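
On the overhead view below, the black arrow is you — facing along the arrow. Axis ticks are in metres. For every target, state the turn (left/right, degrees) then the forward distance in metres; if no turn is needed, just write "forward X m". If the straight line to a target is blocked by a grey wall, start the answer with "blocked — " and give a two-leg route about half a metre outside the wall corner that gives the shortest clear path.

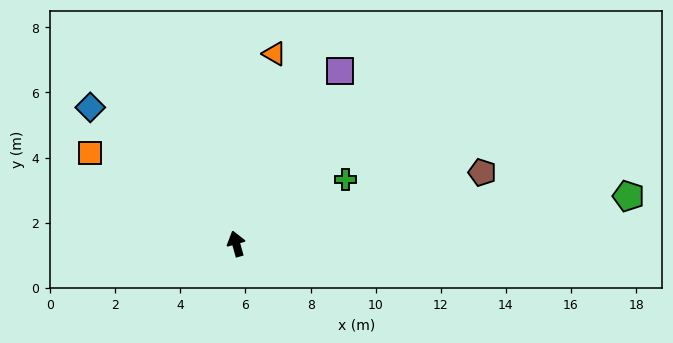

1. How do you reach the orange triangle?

turn right 27°, forward 6.0 m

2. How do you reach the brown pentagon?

turn right 89°, forward 7.9 m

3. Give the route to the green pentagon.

turn right 99°, forward 12.1 m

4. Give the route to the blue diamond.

turn left 31°, forward 6.1 m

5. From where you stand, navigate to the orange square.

turn left 43°, forward 5.3 m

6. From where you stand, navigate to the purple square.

turn right 47°, forward 6.2 m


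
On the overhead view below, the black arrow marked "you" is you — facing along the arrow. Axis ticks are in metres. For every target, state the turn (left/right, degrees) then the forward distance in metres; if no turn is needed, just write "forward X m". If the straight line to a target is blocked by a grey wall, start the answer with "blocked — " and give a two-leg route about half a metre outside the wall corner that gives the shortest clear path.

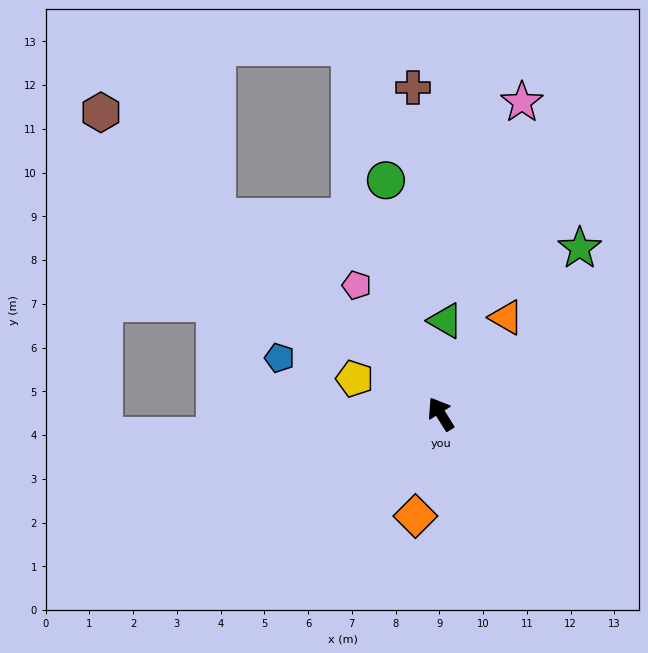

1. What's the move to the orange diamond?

turn left 134°, forward 2.4 m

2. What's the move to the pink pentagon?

forward 3.5 m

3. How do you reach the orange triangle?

turn right 66°, forward 2.7 m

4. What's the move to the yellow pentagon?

turn left 36°, forward 2.1 m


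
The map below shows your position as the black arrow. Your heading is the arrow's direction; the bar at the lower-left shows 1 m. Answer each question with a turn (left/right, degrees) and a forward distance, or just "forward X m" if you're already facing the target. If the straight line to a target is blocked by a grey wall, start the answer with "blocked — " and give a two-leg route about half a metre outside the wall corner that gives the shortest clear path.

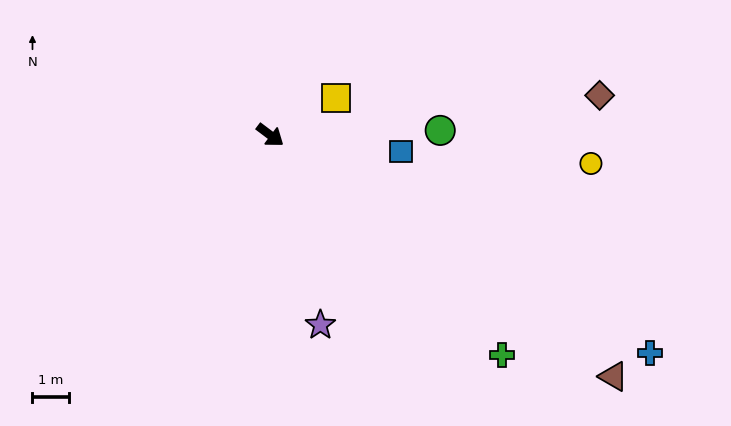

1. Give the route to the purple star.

turn right 38°, forward 5.4 m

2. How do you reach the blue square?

turn left 30°, forward 3.6 m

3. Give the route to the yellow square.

turn left 67°, forward 2.1 m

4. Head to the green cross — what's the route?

turn right 7°, forward 8.7 m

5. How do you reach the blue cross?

turn left 7°, forward 11.9 m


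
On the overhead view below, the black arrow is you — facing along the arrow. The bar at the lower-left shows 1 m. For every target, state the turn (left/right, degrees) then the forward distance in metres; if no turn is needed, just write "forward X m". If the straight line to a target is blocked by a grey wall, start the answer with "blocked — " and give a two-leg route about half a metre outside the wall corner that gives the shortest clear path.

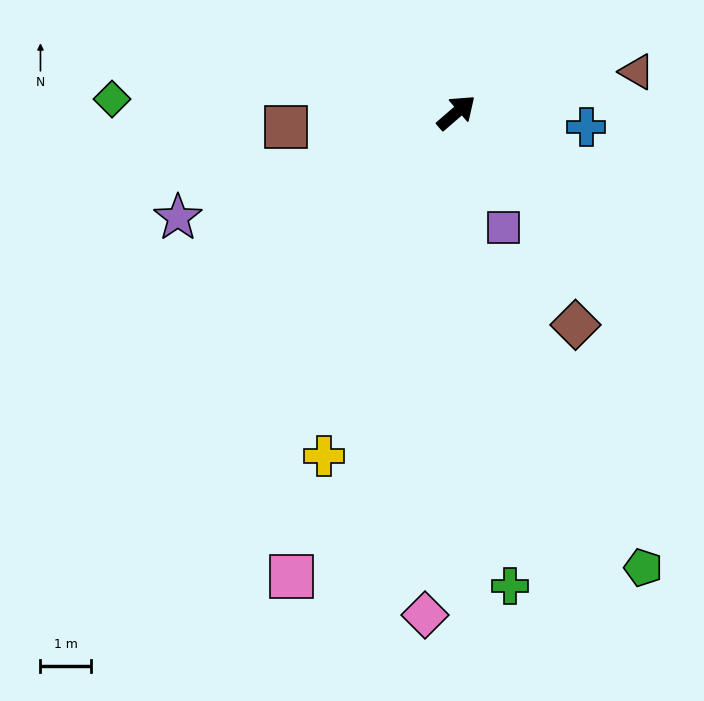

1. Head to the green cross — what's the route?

turn right 124°, forward 9.3 m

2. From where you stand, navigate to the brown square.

turn left 144°, forward 3.4 m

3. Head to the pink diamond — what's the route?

turn right 134°, forward 9.9 m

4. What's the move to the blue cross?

turn right 47°, forward 2.6 m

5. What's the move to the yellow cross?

turn right 152°, forward 7.2 m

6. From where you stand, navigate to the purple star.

turn left 160°, forward 5.8 m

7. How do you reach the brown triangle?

turn right 28°, forward 3.6 m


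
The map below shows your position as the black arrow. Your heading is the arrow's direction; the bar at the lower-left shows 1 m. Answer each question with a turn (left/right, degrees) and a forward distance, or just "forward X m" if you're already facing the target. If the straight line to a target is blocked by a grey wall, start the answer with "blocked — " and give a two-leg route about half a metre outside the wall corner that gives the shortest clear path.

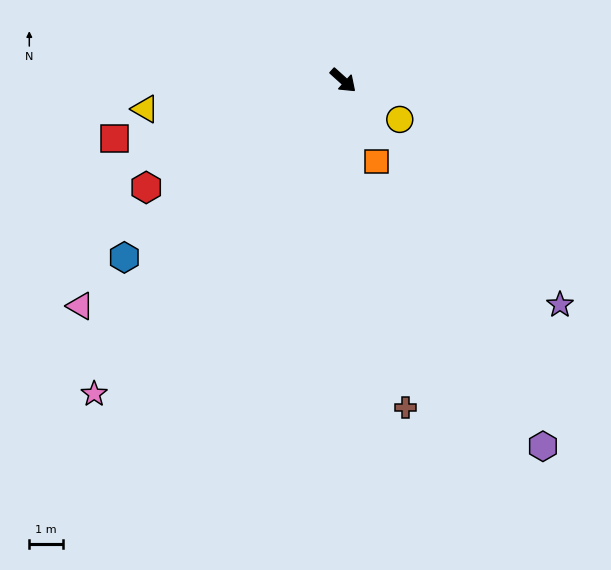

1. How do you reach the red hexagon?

turn right 109°, forward 6.6 m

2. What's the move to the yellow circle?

turn left 7°, forward 2.0 m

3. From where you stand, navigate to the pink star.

turn right 86°, forward 11.8 m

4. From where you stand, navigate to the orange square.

turn right 26°, forward 2.6 m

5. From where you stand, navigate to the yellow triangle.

turn right 130°, forward 5.9 m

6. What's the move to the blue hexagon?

turn right 99°, forward 8.3 m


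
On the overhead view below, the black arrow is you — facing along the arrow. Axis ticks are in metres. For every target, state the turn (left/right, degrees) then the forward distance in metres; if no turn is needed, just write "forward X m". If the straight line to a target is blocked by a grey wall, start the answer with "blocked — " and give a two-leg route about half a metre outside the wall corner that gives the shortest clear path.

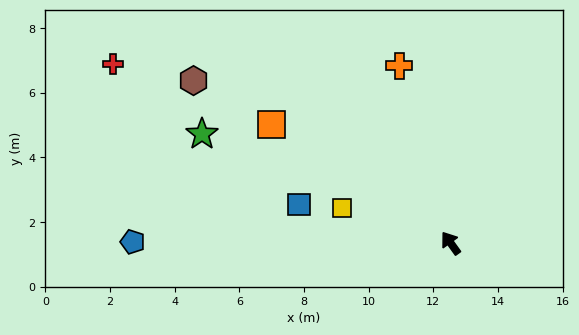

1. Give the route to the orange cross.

turn right 20°, forward 5.7 m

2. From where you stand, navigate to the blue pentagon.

turn left 54°, forward 9.8 m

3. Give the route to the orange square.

turn left 21°, forward 6.6 m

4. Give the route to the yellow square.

turn left 36°, forward 3.5 m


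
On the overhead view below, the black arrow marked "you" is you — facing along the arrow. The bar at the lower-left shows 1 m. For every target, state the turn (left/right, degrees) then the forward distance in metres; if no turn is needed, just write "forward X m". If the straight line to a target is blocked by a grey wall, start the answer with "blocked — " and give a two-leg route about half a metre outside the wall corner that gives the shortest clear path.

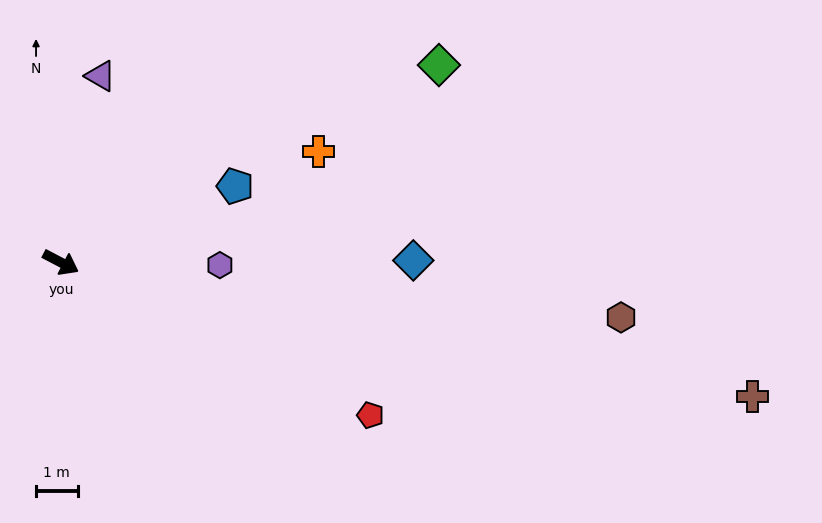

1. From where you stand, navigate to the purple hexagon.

turn left 27°, forward 3.8 m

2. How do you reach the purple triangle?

turn left 106°, forward 4.6 m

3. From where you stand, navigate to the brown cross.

turn left 17°, forward 16.9 m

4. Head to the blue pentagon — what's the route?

turn left 51°, forward 4.6 m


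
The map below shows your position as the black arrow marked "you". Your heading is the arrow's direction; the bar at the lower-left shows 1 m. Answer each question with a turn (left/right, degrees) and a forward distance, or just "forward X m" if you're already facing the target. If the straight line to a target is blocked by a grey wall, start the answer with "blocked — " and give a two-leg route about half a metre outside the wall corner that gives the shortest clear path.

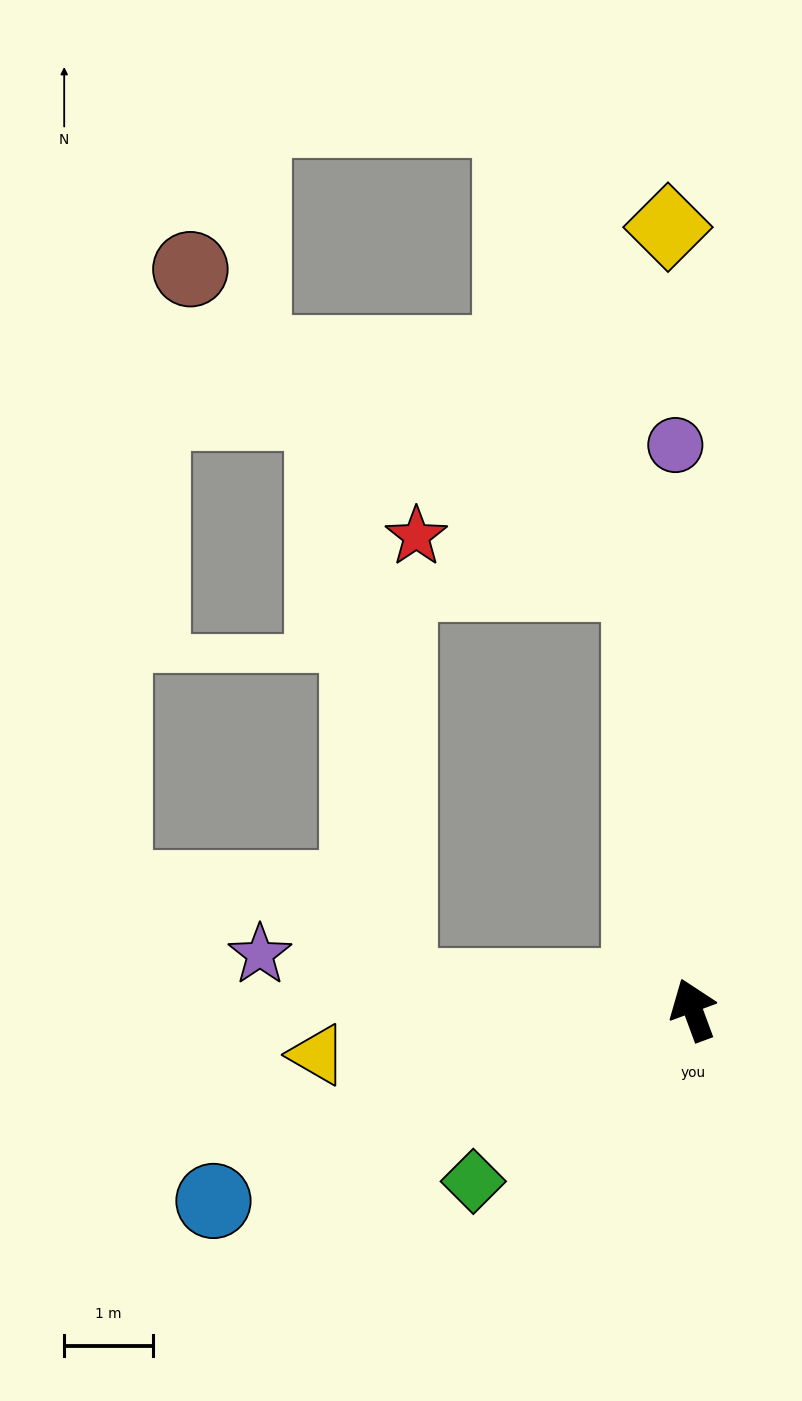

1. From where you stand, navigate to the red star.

blocked — turn right 13°, forward 4.8 m, then turn left 71°, forward 2.6 m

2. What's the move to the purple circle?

turn right 19°, forward 6.4 m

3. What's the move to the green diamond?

turn left 108°, forward 3.1 m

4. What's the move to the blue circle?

turn left 91°, forward 5.8 m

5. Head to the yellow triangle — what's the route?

turn left 77°, forward 4.3 m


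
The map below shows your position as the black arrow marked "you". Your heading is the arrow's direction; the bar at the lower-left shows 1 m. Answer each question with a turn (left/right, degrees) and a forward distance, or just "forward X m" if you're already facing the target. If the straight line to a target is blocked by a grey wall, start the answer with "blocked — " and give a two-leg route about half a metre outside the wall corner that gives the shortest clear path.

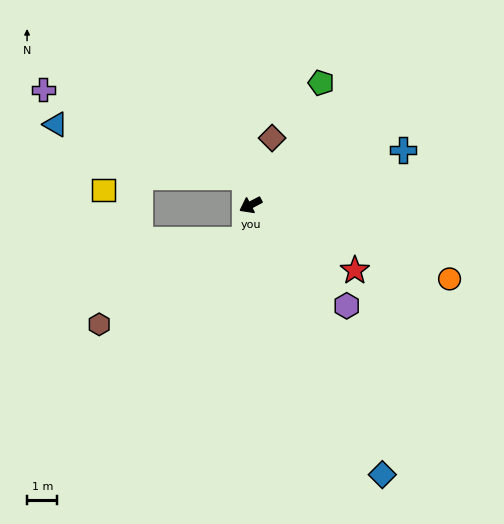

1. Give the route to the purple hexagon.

turn left 106°, forward 4.6 m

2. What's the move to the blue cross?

turn left 172°, forward 5.4 m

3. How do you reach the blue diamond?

turn left 88°, forward 9.9 m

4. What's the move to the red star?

turn left 120°, forward 4.1 m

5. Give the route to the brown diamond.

turn right 135°, forward 2.3 m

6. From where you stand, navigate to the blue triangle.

blocked — turn right 106°, forward 0.9 m, then turn left 63°, forward 6.5 m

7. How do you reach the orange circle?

turn left 132°, forward 7.0 m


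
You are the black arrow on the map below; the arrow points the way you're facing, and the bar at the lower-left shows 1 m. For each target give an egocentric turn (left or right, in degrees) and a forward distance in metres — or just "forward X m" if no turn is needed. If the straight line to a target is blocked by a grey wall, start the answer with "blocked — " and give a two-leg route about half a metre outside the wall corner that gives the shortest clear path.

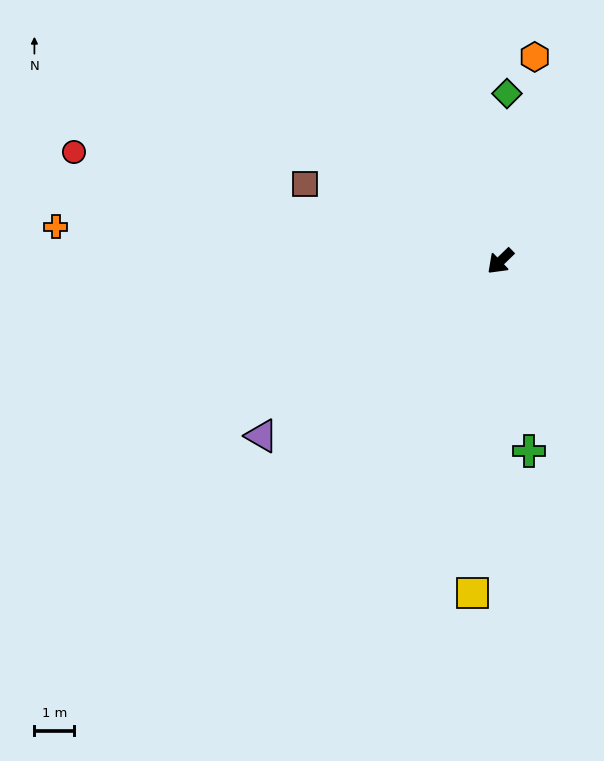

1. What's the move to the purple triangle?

turn right 8°, forward 7.4 m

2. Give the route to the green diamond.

turn right 136°, forward 4.2 m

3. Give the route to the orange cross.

turn right 48°, forward 11.2 m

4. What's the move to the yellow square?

turn left 41°, forward 8.4 m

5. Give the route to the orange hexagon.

turn right 144°, forward 5.2 m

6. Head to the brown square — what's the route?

turn right 66°, forward 5.3 m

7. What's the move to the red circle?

turn right 58°, forward 11.1 m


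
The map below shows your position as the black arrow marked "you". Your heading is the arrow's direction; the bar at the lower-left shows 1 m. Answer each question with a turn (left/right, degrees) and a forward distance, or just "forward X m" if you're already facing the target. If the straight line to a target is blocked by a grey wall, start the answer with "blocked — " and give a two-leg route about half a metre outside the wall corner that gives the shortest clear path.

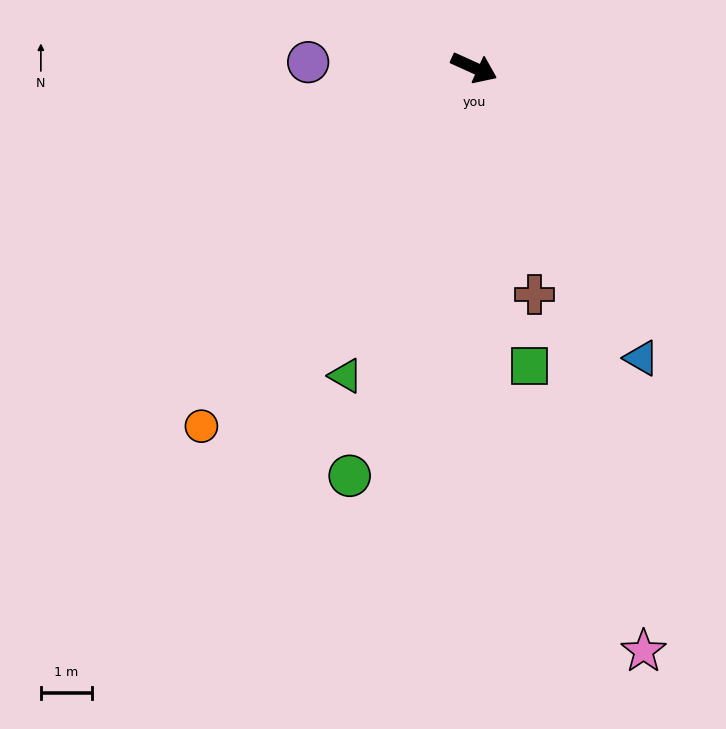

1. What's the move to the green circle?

turn right 83°, forward 8.3 m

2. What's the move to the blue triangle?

turn right 36°, forward 6.5 m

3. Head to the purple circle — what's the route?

turn right 158°, forward 3.2 m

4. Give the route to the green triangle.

turn right 88°, forward 6.5 m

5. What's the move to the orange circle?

turn right 103°, forward 8.8 m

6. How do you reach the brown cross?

turn right 51°, forward 4.6 m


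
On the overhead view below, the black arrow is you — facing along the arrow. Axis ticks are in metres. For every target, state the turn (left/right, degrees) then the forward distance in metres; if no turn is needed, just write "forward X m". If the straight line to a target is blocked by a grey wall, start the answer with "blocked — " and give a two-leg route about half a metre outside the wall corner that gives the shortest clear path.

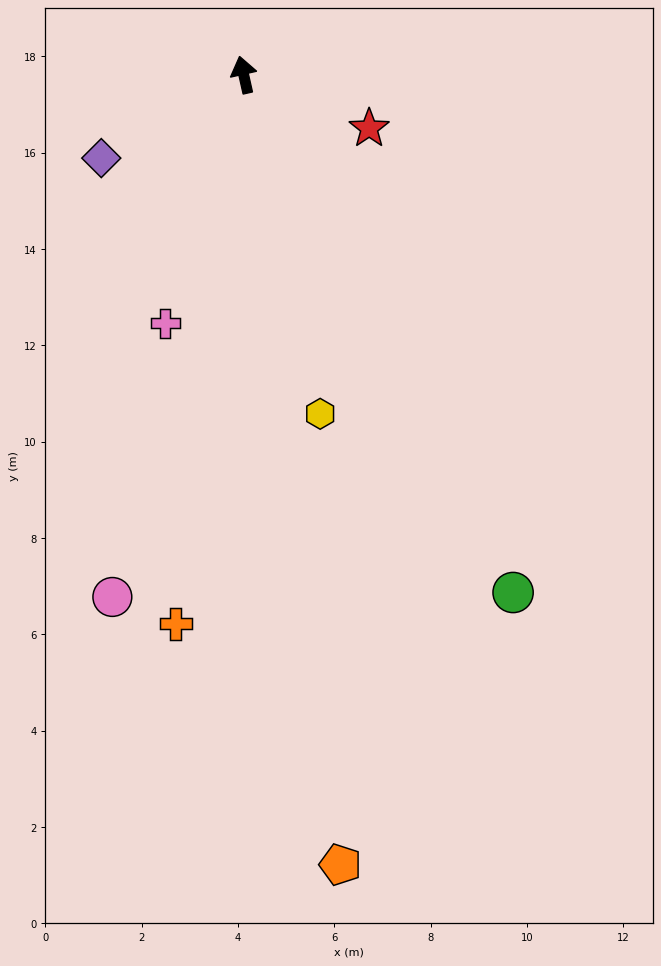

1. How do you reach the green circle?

turn right 165°, forward 12.1 m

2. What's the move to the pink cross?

turn left 150°, forward 5.4 m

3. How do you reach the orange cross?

turn left 160°, forward 11.5 m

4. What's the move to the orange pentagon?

turn left 174°, forward 16.5 m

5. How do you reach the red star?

turn right 126°, forward 2.8 m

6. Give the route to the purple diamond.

turn left 108°, forward 3.4 m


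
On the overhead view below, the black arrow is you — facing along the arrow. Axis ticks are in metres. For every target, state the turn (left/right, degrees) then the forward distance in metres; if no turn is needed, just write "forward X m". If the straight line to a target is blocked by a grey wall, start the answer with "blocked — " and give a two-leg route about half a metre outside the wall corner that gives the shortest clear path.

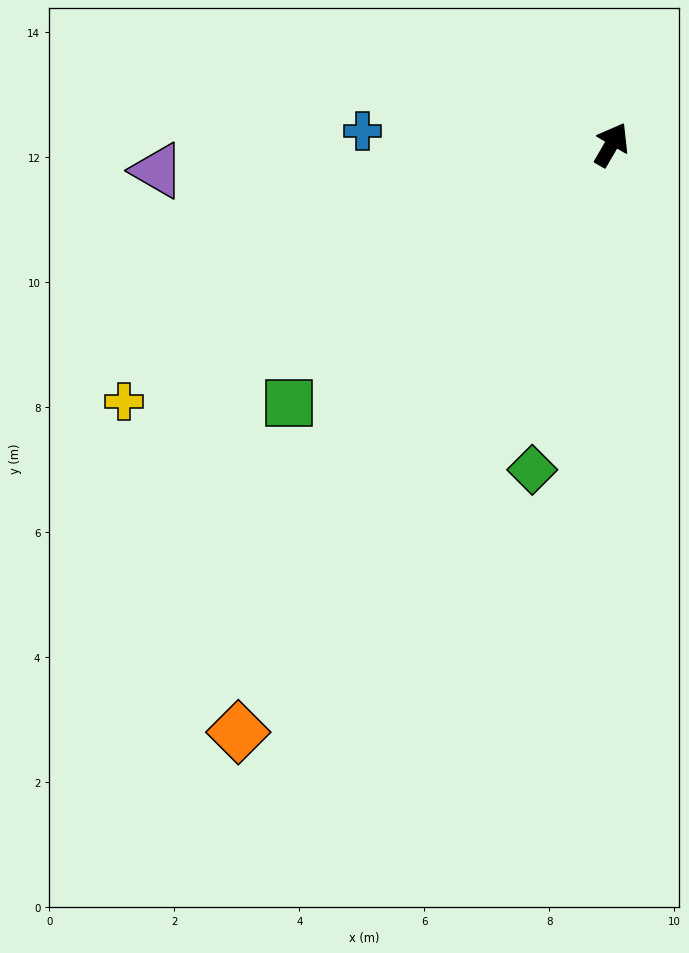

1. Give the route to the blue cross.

turn left 117°, forward 4.0 m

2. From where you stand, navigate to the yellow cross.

turn left 148°, forward 8.8 m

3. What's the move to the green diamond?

turn right 164°, forward 5.4 m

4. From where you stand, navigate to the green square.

turn left 159°, forward 6.6 m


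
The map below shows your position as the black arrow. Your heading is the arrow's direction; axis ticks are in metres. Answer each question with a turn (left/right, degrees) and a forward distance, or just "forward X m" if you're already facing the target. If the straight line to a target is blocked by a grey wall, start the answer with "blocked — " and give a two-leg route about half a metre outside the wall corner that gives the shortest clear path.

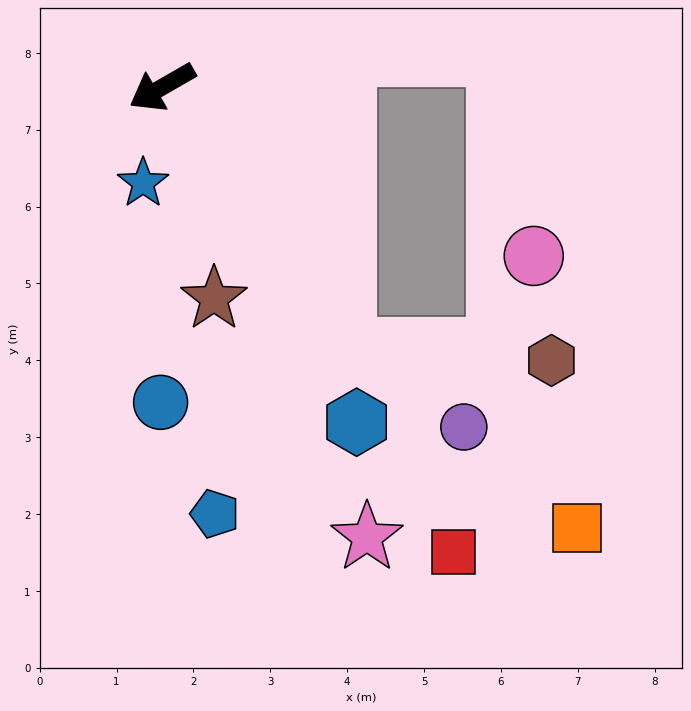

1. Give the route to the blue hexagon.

turn left 90°, forward 5.0 m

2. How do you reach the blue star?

turn left 49°, forward 1.3 m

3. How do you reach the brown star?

turn left 74°, forward 2.8 m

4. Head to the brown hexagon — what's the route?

blocked — turn left 95°, forward 4.2 m, then turn left 52°, forward 2.7 m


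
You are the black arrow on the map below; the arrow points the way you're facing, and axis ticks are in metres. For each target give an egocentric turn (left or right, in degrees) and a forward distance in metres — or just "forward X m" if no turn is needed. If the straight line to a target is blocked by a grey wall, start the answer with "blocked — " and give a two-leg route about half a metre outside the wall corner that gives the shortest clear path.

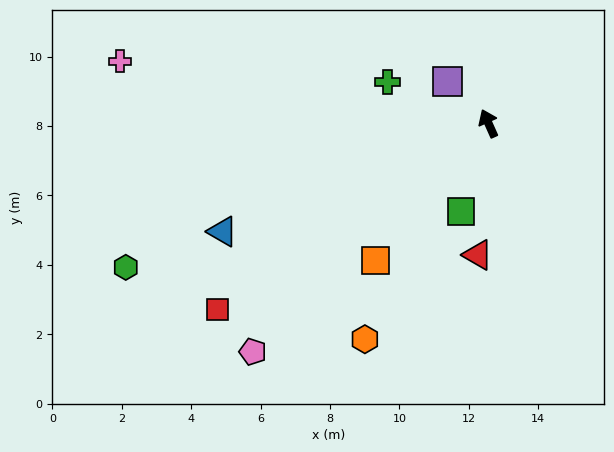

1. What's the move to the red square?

turn left 100°, forward 9.5 m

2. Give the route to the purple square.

turn left 20°, forward 1.7 m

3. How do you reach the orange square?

turn left 116°, forward 5.1 m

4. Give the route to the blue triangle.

turn left 88°, forward 8.3 m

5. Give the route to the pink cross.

turn left 56°, forward 10.8 m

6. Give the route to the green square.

turn left 139°, forward 2.7 m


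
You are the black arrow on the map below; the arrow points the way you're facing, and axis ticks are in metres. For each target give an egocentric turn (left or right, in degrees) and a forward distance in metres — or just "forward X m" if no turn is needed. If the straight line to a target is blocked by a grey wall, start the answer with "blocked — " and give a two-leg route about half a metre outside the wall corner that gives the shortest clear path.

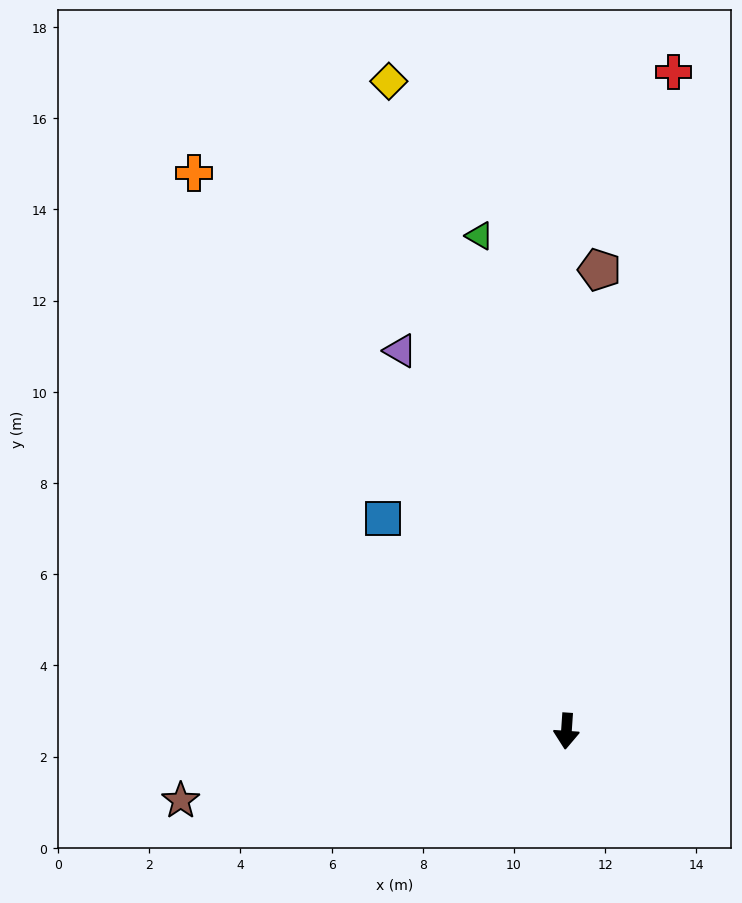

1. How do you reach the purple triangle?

turn right 153°, forward 9.1 m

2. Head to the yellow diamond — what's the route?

turn right 161°, forward 14.8 m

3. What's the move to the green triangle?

turn right 166°, forward 11.0 m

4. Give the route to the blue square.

turn right 135°, forward 6.2 m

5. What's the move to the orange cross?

turn right 142°, forward 14.7 m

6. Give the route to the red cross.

turn left 175°, forward 14.6 m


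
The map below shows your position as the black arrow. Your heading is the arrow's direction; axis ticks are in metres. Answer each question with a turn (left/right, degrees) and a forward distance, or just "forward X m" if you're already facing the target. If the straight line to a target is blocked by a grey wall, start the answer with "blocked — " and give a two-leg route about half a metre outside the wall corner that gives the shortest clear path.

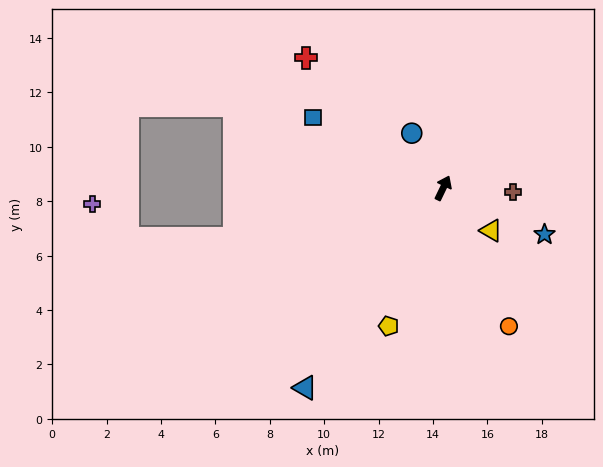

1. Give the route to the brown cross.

turn right 67°, forward 2.6 m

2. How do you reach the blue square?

turn left 87°, forward 5.4 m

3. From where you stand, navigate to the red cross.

turn left 72°, forward 7.0 m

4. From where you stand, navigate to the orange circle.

turn right 129°, forward 5.6 m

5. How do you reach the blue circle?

turn left 56°, forward 2.3 m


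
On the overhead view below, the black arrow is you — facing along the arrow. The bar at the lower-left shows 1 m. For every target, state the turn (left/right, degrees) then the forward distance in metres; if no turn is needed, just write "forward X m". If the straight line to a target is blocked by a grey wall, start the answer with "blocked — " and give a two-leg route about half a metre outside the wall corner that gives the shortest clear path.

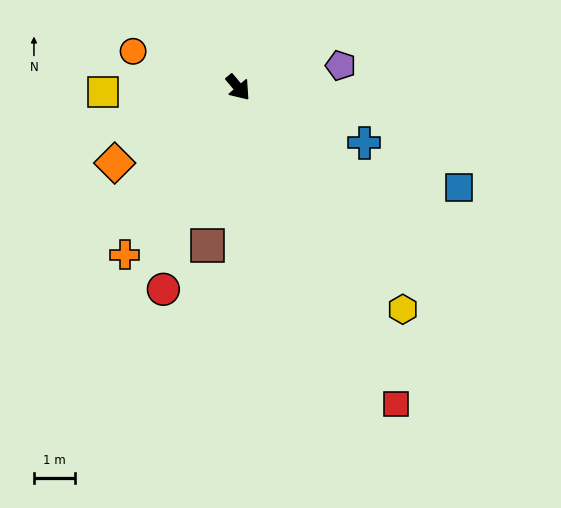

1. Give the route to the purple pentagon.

turn left 62°, forward 2.6 m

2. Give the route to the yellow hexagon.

turn right 4°, forward 6.7 m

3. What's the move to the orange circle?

turn right 149°, forward 2.7 m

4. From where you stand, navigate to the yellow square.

turn right 128°, forward 3.3 m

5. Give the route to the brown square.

turn right 51°, forward 3.9 m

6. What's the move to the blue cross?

turn left 26°, forward 3.4 m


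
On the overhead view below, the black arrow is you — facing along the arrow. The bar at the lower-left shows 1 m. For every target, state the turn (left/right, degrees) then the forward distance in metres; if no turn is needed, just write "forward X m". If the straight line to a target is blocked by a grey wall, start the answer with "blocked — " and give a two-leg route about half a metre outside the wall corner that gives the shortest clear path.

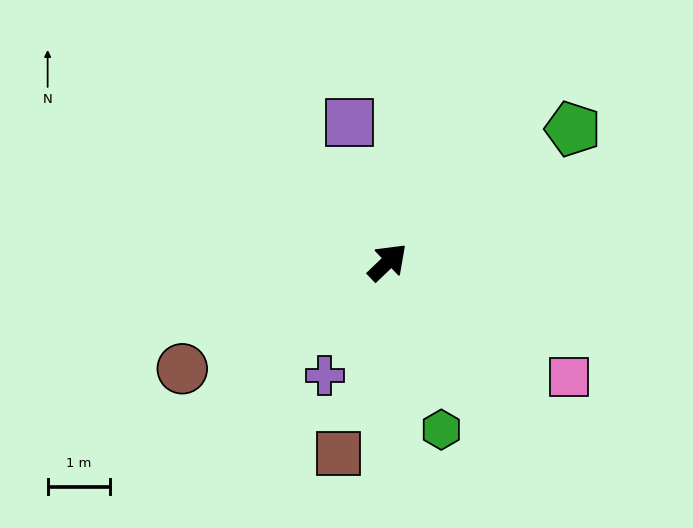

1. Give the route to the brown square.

turn right 148°, forward 3.2 m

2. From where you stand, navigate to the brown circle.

turn left 164°, forward 3.7 m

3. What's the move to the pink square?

turn right 76°, forward 3.5 m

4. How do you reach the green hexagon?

turn right 116°, forward 2.8 m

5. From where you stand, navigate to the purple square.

turn left 62°, forward 2.3 m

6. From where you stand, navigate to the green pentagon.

turn right 8°, forward 3.7 m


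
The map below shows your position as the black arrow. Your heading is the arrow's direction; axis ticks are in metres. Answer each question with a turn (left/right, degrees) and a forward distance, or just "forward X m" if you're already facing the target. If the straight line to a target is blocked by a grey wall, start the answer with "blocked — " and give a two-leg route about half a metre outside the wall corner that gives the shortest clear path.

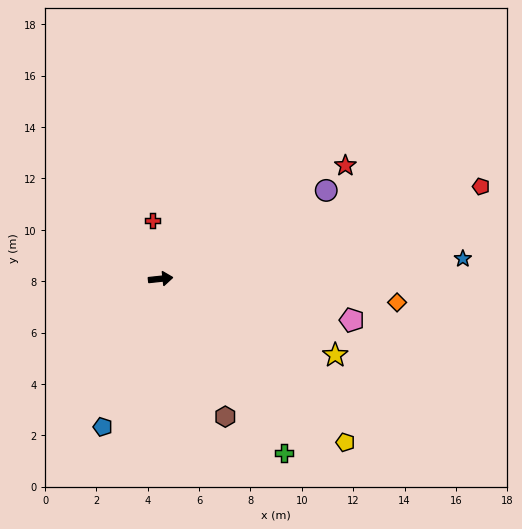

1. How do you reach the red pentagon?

turn left 10°, forward 13.0 m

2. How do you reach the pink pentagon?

turn right 18°, forward 7.6 m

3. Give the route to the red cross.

turn left 92°, forward 2.3 m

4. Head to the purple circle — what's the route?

turn left 22°, forward 7.3 m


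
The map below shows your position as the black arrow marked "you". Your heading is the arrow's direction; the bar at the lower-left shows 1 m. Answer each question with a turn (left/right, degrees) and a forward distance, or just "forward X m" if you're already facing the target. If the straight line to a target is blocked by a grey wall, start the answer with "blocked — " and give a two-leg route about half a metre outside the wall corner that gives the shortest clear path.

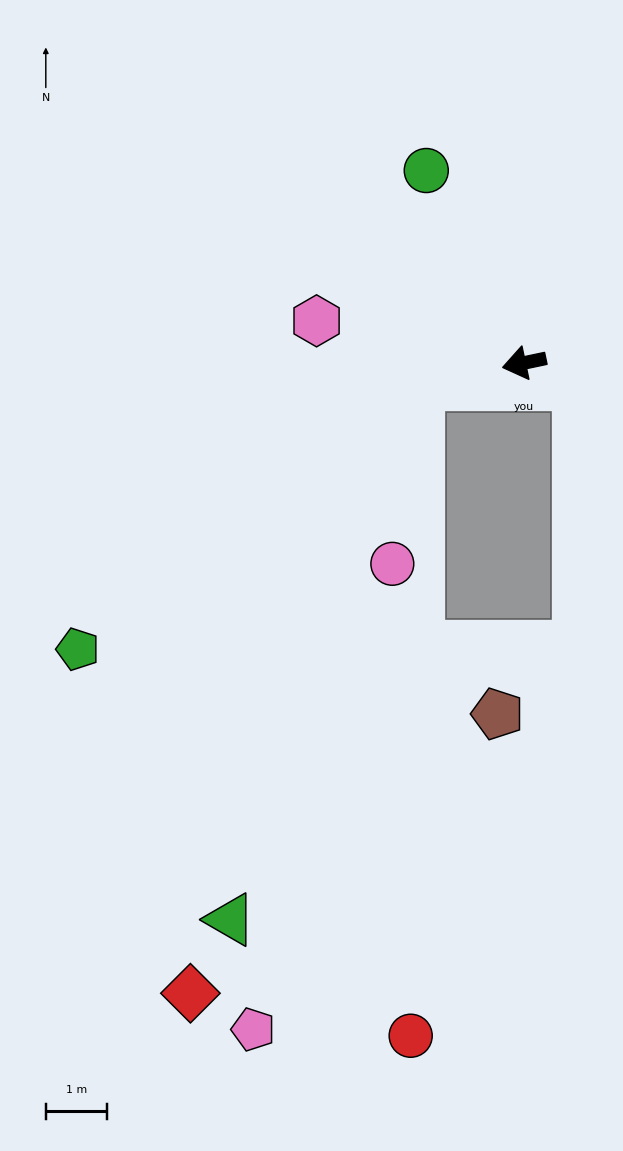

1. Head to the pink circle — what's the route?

blocked — forward 1.7 m, then turn left 70°, forward 2.9 m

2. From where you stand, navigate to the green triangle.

blocked — forward 1.7 m, then turn left 59°, forward 9.2 m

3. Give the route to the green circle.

turn right 75°, forward 3.5 m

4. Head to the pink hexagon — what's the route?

turn right 23°, forward 3.4 m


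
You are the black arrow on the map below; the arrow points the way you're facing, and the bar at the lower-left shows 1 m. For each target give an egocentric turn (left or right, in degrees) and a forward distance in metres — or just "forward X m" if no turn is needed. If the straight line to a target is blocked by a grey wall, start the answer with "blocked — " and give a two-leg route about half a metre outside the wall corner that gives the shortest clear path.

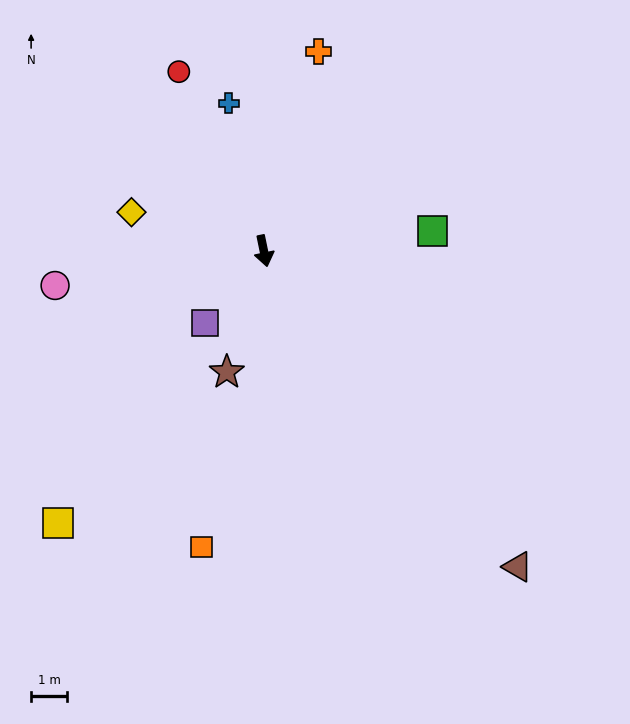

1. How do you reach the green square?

turn left 85°, forward 4.7 m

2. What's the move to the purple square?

turn right 51°, forward 2.6 m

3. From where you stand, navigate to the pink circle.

turn right 92°, forward 5.9 m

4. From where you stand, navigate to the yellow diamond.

turn right 118°, forward 3.8 m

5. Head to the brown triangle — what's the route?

turn left 27°, forward 11.3 m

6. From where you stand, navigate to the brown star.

turn right 29°, forward 3.5 m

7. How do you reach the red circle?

turn right 166°, forward 5.5 m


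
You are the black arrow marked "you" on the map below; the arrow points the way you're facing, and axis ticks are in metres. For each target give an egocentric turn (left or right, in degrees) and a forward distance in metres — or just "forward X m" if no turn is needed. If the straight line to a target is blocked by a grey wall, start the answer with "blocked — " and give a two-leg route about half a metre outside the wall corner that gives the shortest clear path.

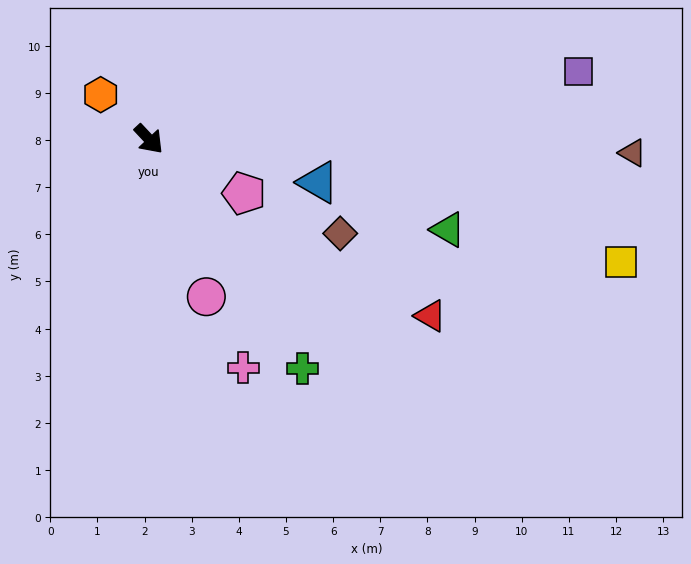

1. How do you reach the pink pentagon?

turn left 17°, forward 2.3 m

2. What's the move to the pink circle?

turn right 23°, forward 3.6 m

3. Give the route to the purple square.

turn left 56°, forward 9.2 m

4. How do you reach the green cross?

turn right 9°, forward 5.8 m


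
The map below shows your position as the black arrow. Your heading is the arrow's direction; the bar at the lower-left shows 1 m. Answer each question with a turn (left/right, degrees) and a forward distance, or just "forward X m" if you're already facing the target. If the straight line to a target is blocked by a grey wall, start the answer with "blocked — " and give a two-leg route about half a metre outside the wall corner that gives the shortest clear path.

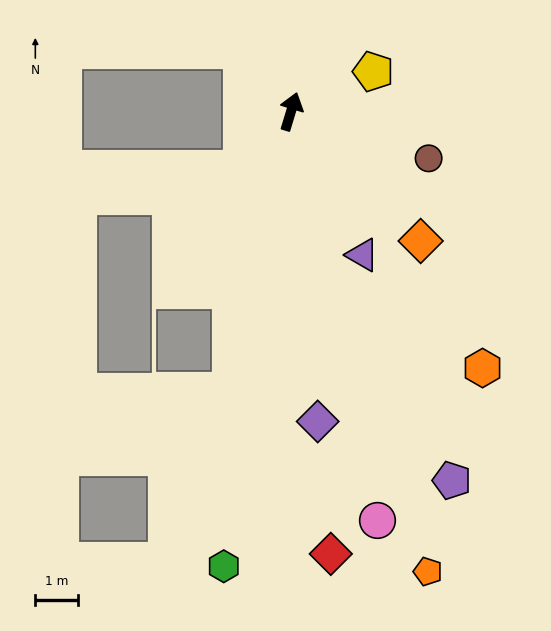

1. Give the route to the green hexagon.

turn right 172°, forward 10.8 m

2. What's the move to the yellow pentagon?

turn right 47°, forward 2.1 m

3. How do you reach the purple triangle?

turn right 137°, forward 3.8 m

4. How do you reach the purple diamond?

turn right 158°, forward 7.3 m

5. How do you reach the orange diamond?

turn right 118°, forward 4.3 m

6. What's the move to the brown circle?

turn right 92°, forward 3.4 m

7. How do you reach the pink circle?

turn right 151°, forward 9.8 m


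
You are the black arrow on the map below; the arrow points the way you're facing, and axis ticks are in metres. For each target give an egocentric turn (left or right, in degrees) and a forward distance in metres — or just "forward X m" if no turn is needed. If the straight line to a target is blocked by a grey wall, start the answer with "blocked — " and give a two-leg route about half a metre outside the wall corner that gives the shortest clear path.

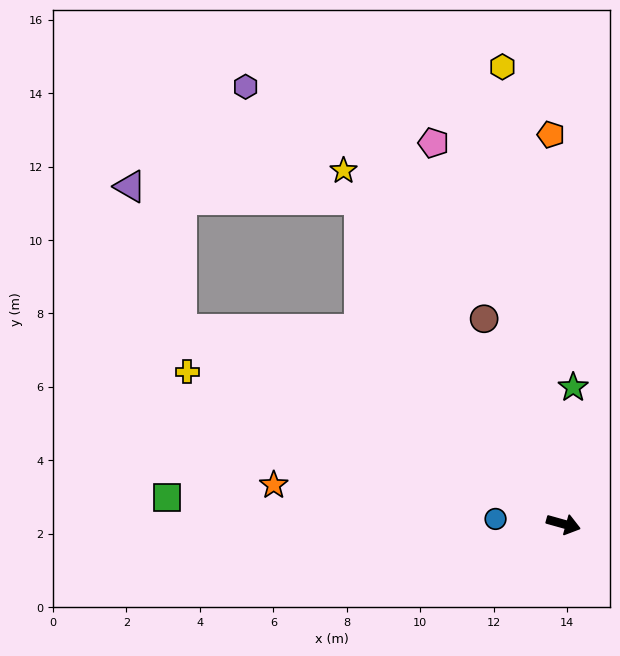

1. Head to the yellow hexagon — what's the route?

turn left 113°, forward 12.6 m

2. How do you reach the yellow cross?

turn left 174°, forward 11.0 m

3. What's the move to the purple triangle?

blocked — turn left 169°, forward 11.7 m, then turn right 43°, forward 4.1 m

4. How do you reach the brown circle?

turn left 127°, forward 6.0 m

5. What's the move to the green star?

turn left 102°, forward 3.7 m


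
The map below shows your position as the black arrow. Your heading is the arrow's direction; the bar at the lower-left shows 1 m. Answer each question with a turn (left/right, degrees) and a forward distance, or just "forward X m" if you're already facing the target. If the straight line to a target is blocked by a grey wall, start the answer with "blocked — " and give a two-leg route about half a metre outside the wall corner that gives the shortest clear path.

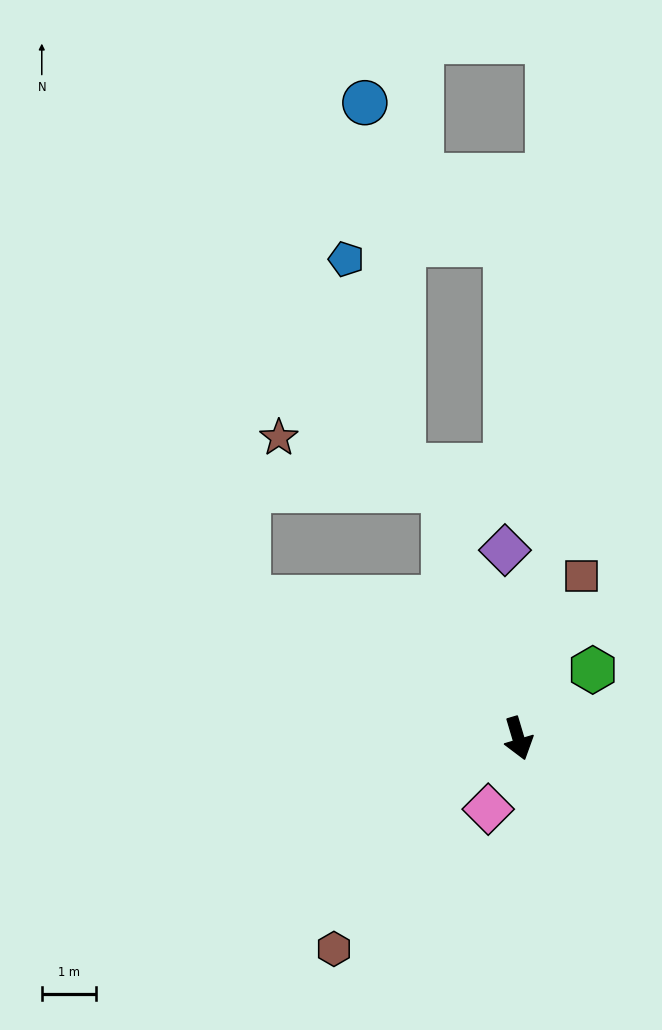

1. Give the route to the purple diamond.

turn left 167°, forward 3.5 m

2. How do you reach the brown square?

turn left 142°, forward 3.2 m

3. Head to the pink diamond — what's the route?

turn right 40°, forward 1.4 m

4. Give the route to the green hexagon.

turn left 116°, forward 1.9 m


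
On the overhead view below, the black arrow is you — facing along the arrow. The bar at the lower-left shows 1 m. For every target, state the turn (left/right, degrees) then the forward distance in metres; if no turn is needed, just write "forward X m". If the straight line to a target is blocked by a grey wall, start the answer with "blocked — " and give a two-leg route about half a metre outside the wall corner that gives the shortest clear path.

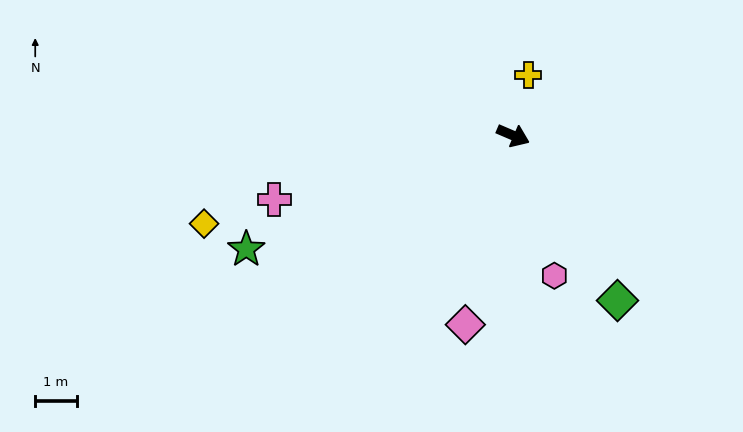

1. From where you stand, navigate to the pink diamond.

turn right 81°, forward 4.7 m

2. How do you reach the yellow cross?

turn left 99°, forward 1.5 m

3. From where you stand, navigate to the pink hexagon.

turn right 50°, forward 3.5 m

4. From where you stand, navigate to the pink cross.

turn right 142°, forward 6.0 m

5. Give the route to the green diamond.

turn right 35°, forward 4.7 m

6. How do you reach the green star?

turn right 134°, forward 7.0 m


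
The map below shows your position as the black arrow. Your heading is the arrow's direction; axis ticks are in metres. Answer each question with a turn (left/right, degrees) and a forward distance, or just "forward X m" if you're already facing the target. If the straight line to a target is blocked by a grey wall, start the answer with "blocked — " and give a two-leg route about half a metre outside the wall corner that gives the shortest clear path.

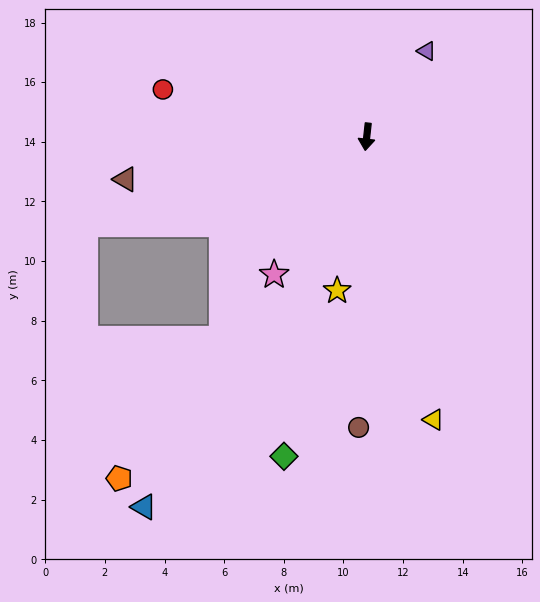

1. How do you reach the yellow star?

turn right 5°, forward 5.3 m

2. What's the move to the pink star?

turn right 28°, forward 5.6 m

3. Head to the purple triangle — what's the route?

turn left 151°, forward 3.5 m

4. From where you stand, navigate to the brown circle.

turn left 5°, forward 9.7 m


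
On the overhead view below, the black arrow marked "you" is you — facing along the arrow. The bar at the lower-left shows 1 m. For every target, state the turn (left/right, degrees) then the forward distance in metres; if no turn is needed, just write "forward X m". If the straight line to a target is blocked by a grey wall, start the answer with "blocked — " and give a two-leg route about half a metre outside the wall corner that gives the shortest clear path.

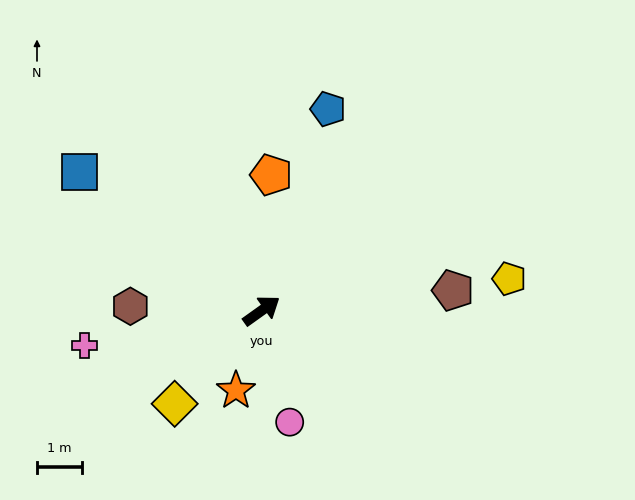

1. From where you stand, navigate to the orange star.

turn right 143°, forward 1.9 m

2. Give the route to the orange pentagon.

turn left 50°, forward 3.1 m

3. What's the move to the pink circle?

turn right 111°, forward 2.6 m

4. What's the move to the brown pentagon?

turn right 30°, forward 4.3 m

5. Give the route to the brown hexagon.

turn left 143°, forward 2.9 m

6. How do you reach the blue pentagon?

turn left 36°, forward 4.8 m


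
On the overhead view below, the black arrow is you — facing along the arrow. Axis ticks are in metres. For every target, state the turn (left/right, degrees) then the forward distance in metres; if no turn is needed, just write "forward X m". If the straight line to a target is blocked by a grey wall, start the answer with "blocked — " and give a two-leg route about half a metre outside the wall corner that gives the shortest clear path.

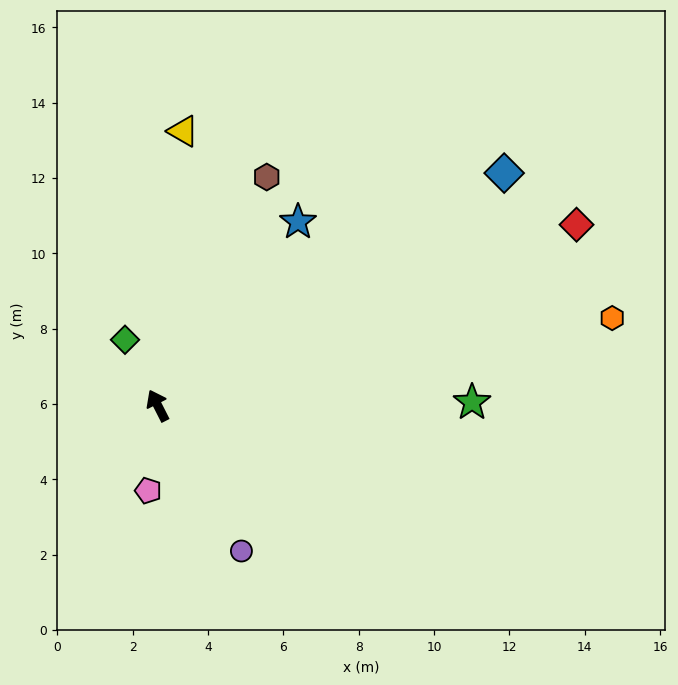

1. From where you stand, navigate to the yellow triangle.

turn right 32°, forward 7.3 m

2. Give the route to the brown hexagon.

turn right 52°, forward 6.7 m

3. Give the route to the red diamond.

turn right 94°, forward 12.1 m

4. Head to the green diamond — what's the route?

forward 2.0 m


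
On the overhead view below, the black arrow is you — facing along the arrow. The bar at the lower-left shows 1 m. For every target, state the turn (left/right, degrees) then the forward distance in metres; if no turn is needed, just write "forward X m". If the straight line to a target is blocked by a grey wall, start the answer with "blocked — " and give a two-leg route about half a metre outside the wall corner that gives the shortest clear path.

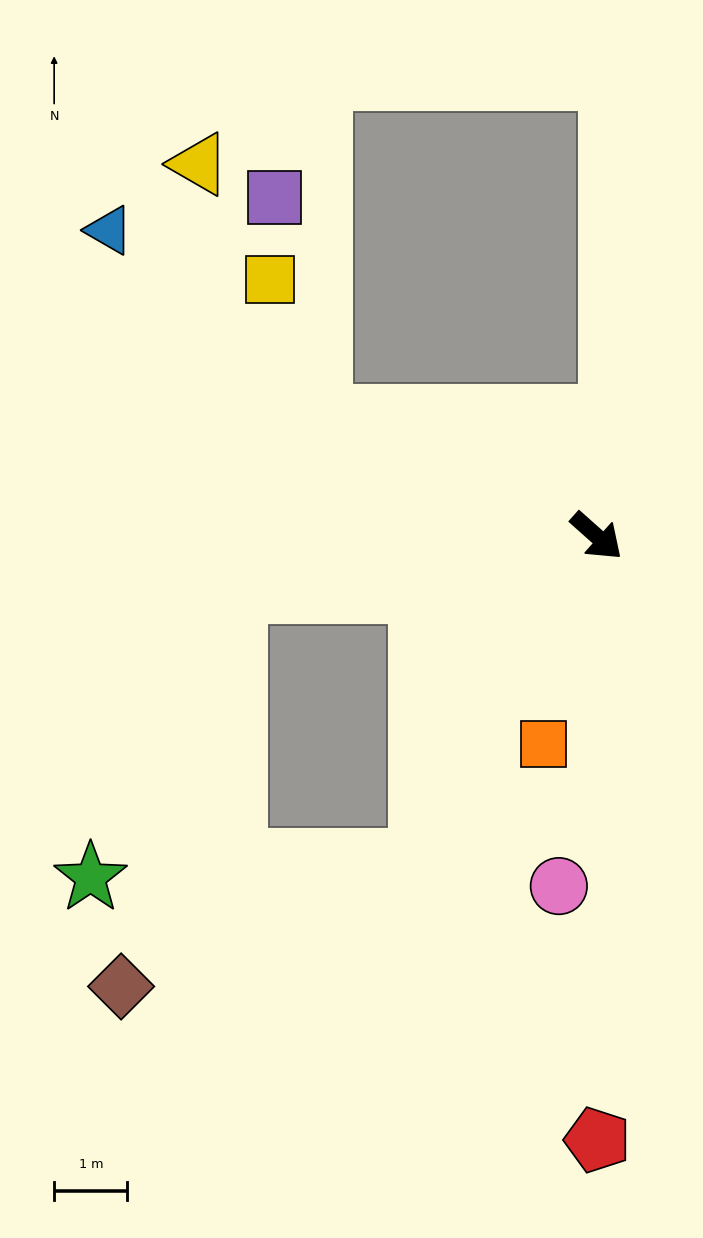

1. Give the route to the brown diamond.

blocked — turn right 77°, forward 5.0 m, then turn right 38°, forward 4.4 m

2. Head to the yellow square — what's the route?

blocked — turn right 162°, forward 4.1 m, then turn right 46°, forward 2.0 m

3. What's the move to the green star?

blocked — turn right 129°, forward 5.0 m, then turn left 54°, forward 4.4 m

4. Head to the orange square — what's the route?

turn right 63°, forward 2.9 m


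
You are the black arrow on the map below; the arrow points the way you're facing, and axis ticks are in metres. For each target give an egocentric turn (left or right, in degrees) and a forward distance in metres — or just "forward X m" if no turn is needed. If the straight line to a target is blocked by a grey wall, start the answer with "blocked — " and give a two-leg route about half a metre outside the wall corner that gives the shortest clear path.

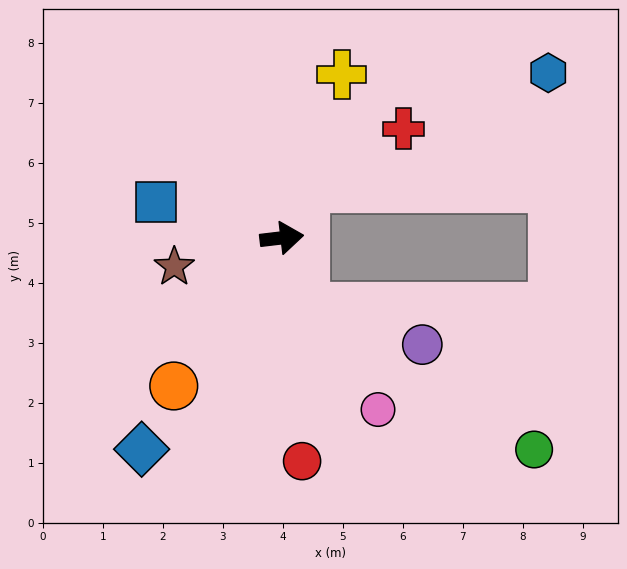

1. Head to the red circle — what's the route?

turn right 92°, forward 3.7 m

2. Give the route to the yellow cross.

turn left 63°, forward 2.9 m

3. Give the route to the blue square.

turn left 157°, forward 2.2 m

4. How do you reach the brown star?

turn right 172°, forward 1.9 m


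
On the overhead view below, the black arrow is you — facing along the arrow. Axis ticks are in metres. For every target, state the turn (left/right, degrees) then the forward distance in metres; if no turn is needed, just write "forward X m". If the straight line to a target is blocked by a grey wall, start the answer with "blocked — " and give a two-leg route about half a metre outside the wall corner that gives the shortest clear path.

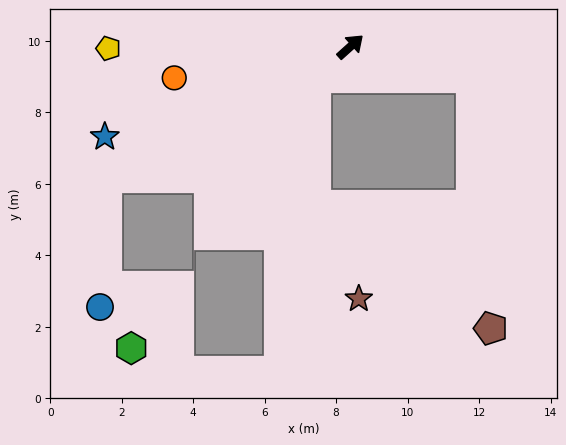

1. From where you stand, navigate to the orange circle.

turn left 148°, forward 5.0 m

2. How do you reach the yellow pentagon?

turn left 138°, forward 6.8 m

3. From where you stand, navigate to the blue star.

turn left 158°, forward 7.3 m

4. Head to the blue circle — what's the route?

blocked — turn left 166°, forward 7.7 m, then turn left 59°, forward 3.6 m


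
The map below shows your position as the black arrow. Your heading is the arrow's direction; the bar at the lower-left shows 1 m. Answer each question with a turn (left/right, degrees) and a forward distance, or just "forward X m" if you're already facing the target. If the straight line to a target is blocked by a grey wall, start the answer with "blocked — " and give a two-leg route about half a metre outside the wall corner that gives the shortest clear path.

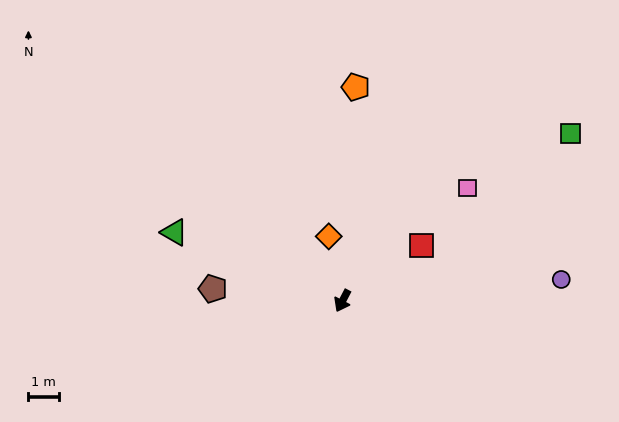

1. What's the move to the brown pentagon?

turn right 68°, forward 4.3 m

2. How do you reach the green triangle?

turn right 84°, forward 6.0 m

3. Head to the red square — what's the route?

turn left 153°, forward 3.2 m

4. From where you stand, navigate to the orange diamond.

turn right 140°, forward 2.2 m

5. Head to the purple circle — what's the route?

turn left 123°, forward 7.3 m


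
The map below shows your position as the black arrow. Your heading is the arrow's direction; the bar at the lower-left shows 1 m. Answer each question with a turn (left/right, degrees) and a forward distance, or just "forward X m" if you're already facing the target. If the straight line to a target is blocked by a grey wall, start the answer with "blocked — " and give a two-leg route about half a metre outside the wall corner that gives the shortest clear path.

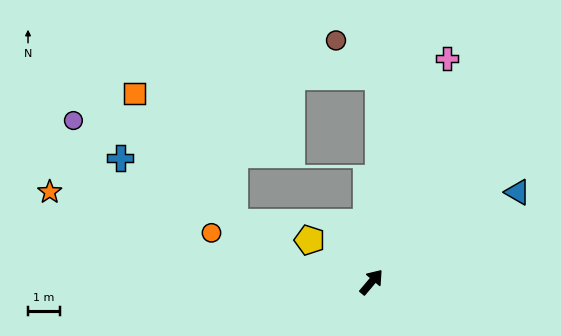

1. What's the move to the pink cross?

turn left 22°, forward 7.4 m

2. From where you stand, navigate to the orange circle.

turn left 113°, forward 5.3 m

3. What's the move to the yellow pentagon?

turn left 96°, forward 2.3 m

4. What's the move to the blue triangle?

turn right 18°, forward 5.4 m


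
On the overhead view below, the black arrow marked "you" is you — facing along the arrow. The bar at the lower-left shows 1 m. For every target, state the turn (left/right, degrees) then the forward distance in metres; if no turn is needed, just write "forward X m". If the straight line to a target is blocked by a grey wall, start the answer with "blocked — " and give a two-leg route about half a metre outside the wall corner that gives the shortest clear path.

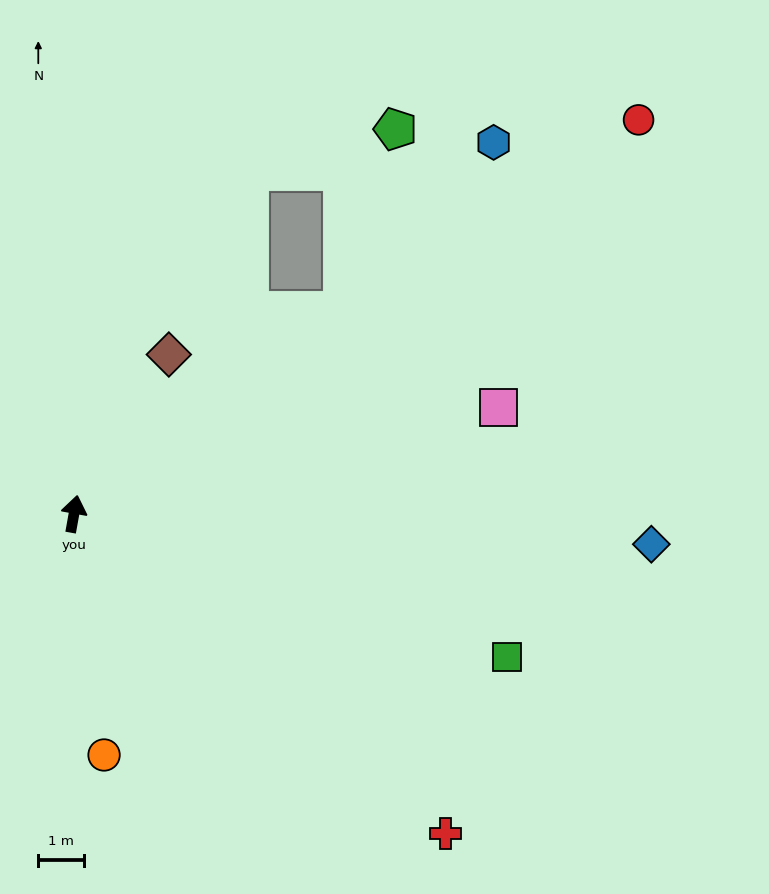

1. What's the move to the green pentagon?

blocked — turn right 43°, forward 7.3 m, then turn left 37°, forward 4.1 m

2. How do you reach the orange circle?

turn right 163°, forward 5.3 m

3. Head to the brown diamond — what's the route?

turn right 21°, forward 4.0 m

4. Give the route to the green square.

turn right 98°, forward 9.9 m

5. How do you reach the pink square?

turn right 66°, forward 9.5 m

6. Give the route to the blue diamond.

turn right 83°, forward 12.6 m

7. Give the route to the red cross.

turn right 121°, forward 10.7 m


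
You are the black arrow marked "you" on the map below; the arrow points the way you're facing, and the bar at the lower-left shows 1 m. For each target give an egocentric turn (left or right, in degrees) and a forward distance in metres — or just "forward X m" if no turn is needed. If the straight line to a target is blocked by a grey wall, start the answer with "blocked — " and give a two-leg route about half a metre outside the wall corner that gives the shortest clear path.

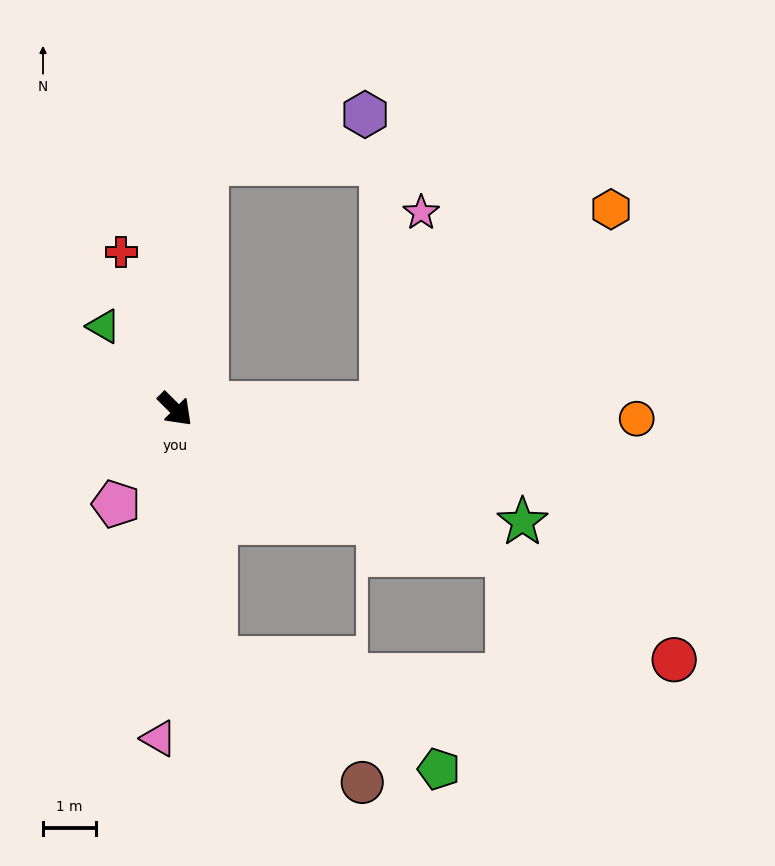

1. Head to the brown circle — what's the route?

blocked — turn right 36°, forward 4.7 m, then turn left 41°, forward 3.6 m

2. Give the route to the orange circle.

turn left 44°, forward 8.6 m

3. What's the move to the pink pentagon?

turn right 77°, forward 2.1 m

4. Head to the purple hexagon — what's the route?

blocked — turn left 128°, forward 4.6 m, then turn right 66°, forward 3.1 m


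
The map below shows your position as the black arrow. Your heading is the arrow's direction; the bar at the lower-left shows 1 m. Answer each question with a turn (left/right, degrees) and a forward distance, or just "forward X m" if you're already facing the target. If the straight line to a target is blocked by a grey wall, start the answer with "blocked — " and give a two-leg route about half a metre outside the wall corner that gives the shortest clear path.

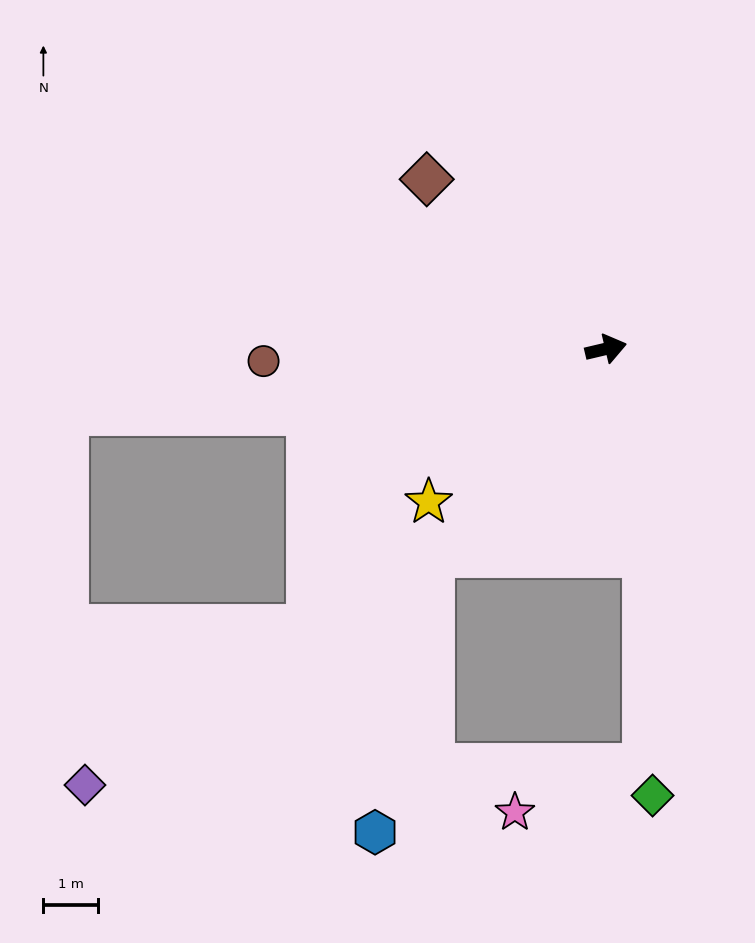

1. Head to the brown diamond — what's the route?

turn left 123°, forward 4.5 m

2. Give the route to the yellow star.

turn right 152°, forward 4.3 m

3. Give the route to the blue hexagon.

blocked — turn right 144°, forward 4.9 m, then turn left 29°, forward 5.2 m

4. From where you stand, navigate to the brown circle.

turn left 169°, forward 6.3 m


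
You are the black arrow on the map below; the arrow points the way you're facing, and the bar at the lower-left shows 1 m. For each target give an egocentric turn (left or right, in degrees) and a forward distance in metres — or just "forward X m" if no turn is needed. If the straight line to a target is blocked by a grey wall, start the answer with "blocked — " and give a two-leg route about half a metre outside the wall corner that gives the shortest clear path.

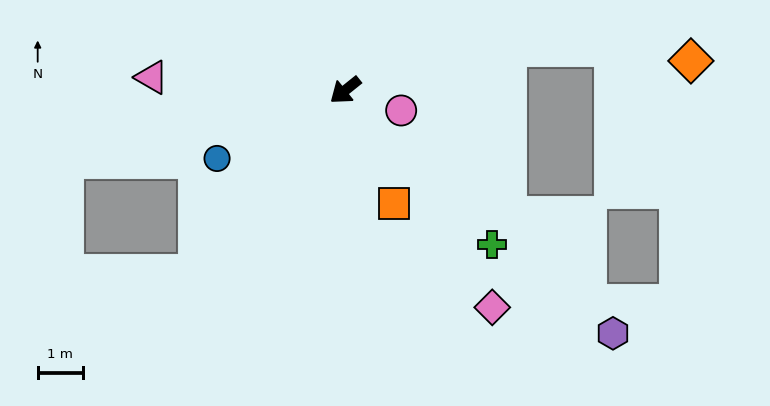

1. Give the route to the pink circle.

turn left 121°, forward 1.3 m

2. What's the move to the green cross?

turn left 95°, forward 4.7 m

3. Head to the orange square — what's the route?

turn left 75°, forward 2.8 m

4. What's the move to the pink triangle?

turn right 43°, forward 4.3 m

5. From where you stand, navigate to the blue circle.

turn right 11°, forward 3.2 m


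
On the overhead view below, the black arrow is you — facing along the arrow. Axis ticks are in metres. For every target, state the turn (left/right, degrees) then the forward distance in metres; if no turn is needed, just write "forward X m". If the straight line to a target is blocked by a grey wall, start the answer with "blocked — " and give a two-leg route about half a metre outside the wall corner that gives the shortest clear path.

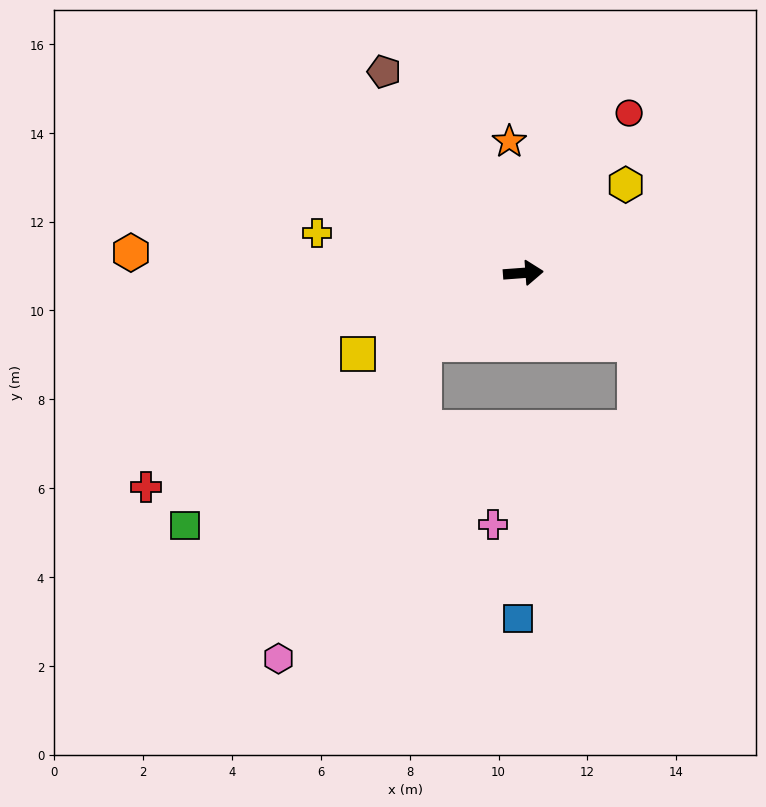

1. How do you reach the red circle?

turn left 52°, forward 4.3 m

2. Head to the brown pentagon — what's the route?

turn left 120°, forward 5.5 m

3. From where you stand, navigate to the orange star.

turn left 92°, forward 3.0 m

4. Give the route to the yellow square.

turn right 158°, forward 4.2 m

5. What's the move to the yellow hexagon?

turn left 37°, forward 3.0 m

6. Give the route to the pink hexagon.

blocked — turn right 149°, forward 2.8 m, then turn left 30°, forward 7.8 m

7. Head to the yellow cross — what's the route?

turn left 165°, forward 4.7 m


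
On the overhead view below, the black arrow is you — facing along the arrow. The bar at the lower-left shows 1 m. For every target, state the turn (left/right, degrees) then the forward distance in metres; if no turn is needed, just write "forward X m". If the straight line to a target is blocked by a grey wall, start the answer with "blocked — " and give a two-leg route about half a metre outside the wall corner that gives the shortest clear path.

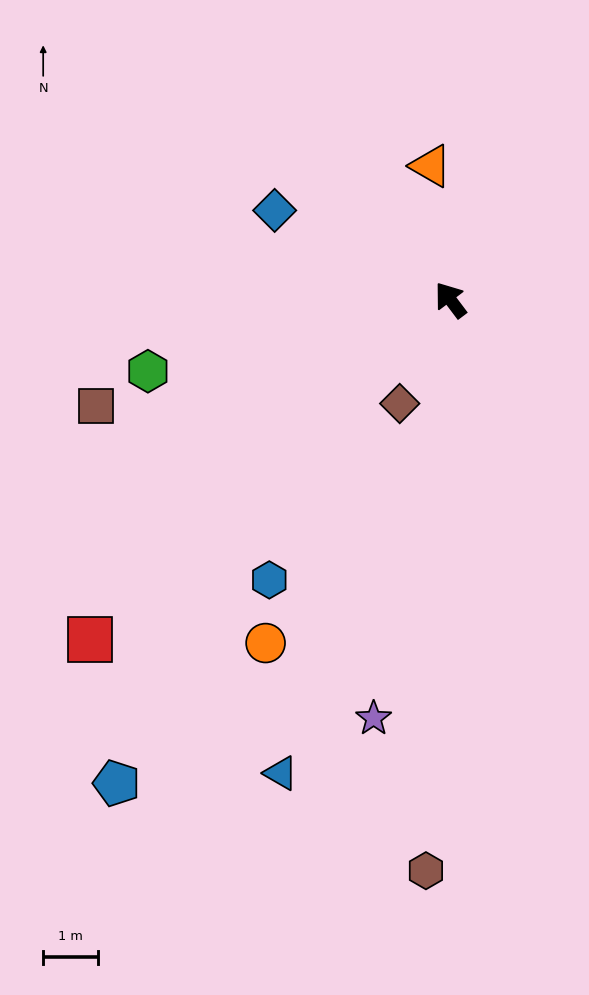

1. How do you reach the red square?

turn left 96°, forward 9.1 m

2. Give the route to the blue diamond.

turn left 26°, forward 3.6 m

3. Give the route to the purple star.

turn left 133°, forward 7.8 m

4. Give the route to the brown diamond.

turn left 117°, forward 2.1 m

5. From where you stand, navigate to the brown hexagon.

turn left 141°, forward 10.4 m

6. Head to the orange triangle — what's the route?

turn right 29°, forward 2.5 m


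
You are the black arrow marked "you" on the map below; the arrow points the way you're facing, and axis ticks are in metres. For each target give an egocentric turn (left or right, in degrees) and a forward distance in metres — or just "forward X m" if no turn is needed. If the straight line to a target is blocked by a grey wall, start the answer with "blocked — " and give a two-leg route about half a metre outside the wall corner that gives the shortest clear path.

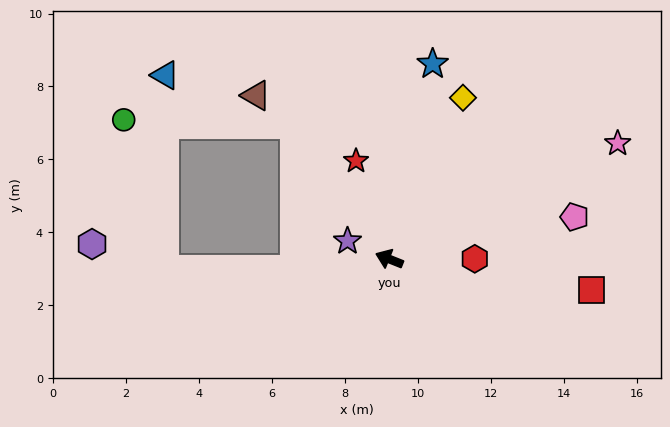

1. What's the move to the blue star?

turn right 81°, forward 5.5 m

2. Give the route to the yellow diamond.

turn right 93°, forward 4.9 m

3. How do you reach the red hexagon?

turn right 158°, forward 2.3 m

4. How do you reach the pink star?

turn right 131°, forward 7.0 m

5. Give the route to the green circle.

blocked — turn right 34°, forward 4.5 m, then turn left 54°, forward 4.7 m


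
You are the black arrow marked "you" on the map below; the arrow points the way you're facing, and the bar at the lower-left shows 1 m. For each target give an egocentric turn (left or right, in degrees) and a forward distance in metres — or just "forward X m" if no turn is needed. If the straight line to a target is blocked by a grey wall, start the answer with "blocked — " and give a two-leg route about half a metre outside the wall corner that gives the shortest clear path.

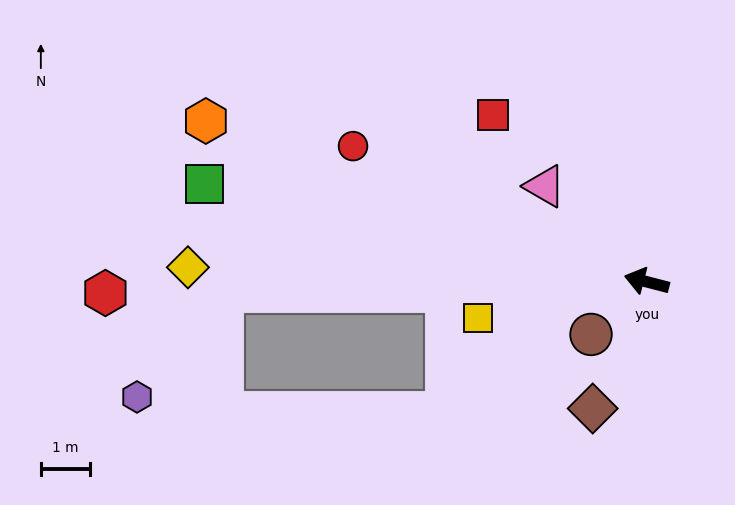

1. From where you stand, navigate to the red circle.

turn right 10°, forward 6.5 m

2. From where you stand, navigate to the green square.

turn left 2°, forward 9.1 m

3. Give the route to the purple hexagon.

blocked — turn left 16°, forward 8.5 m, then turn left 49°, forward 2.7 m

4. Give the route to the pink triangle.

turn right 29°, forward 2.8 m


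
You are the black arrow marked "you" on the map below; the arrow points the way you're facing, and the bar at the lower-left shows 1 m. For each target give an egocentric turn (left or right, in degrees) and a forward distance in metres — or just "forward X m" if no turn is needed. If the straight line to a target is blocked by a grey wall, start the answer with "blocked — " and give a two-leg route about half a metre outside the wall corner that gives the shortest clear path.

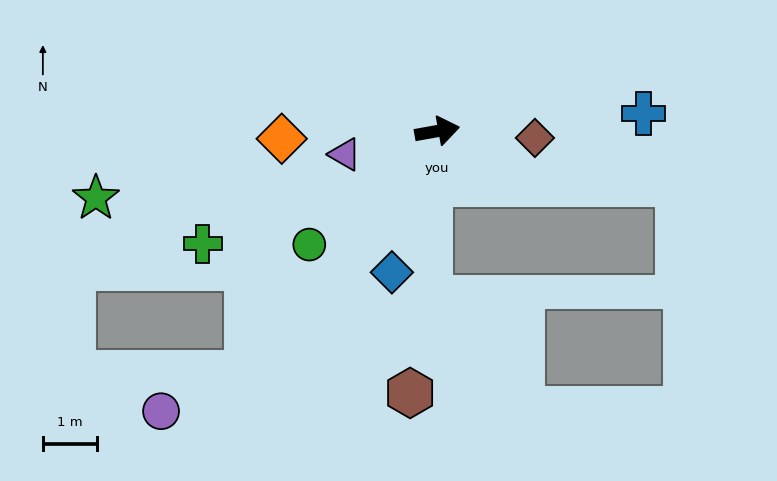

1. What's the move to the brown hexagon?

turn right 106°, forward 4.9 m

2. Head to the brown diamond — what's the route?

turn right 14°, forward 1.8 m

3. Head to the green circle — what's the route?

turn right 149°, forward 3.2 m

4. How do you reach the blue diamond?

turn right 118°, forward 2.8 m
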